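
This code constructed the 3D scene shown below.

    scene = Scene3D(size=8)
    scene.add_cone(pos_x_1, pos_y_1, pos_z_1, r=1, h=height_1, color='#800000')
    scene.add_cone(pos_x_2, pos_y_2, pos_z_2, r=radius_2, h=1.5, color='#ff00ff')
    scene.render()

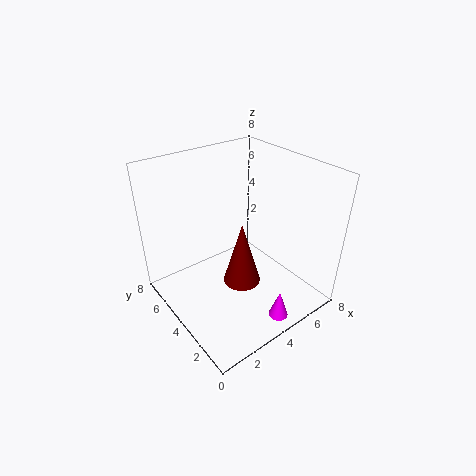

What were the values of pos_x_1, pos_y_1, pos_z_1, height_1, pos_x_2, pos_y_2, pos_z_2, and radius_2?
pos_x_1 = 3.5; pos_y_1 = 3; pos_z_1 = 2; height_1 = 3.5; pos_x_2 = 4; pos_y_2 = 0.5; pos_z_2 = 1; radius_2 = 0.5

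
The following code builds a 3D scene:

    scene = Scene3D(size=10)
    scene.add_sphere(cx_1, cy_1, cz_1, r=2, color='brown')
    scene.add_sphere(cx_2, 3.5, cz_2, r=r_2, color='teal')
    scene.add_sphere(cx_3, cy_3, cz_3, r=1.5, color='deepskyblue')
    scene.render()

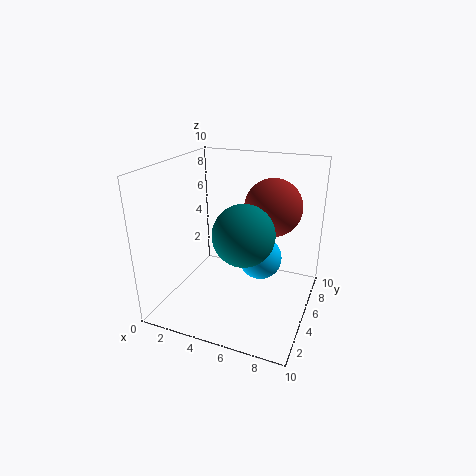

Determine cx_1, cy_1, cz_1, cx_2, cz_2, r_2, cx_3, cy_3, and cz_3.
cx_1 = 7
cy_1 = 6.5
cz_1 = 7
cx_2 = 6
cz_2 = 6
r_2 = 2
cx_3 = 6.5
cy_3 = 5.5
cz_3 = 3.5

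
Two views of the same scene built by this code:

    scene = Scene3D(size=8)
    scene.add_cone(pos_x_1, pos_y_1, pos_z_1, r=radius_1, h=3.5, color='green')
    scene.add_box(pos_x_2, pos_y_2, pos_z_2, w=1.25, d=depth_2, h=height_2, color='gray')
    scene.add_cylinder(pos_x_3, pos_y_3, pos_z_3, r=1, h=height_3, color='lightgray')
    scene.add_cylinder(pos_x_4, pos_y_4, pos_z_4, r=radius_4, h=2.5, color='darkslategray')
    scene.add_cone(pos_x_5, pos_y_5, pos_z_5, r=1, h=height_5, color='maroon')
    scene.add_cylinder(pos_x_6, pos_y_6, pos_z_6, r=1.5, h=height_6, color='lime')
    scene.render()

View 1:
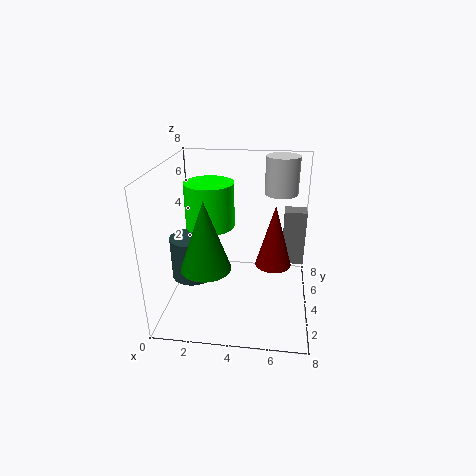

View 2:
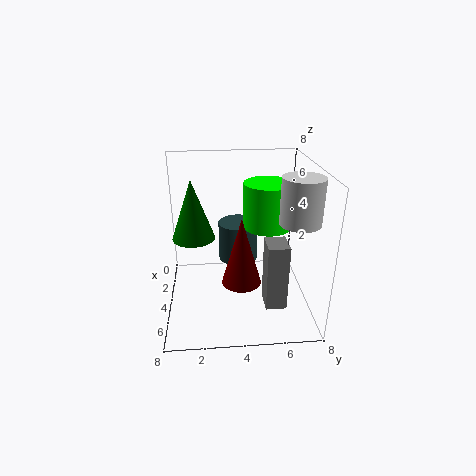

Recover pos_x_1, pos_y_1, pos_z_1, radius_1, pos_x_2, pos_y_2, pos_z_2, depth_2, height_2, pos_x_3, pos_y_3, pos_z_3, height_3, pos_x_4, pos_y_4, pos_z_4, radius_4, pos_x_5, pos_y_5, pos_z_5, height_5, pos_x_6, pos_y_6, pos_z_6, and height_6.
pos_x_1 = 2.75
pos_y_1 = 1.5
pos_z_1 = 3.5
radius_1 = 1.25
pos_x_2 = 6.5
pos_y_2 = 5
pos_z_2 = 2
depth_2 = 1
height_2 = 3.25
pos_x_3 = 6.25
pos_y_3 = 6.75
pos_z_3 = 5.75
height_3 = 2.25
pos_x_4 = 1.25
pos_y_4 = 4.25
pos_z_4 = 1.25
radius_4 = 1.25
pos_x_5 = 6
pos_y_5 = 4
pos_z_5 = 2.5
height_5 = 3.5
pos_x_6 = 2
pos_y_6 = 6
pos_z_6 = 3.75
height_6 = 2.75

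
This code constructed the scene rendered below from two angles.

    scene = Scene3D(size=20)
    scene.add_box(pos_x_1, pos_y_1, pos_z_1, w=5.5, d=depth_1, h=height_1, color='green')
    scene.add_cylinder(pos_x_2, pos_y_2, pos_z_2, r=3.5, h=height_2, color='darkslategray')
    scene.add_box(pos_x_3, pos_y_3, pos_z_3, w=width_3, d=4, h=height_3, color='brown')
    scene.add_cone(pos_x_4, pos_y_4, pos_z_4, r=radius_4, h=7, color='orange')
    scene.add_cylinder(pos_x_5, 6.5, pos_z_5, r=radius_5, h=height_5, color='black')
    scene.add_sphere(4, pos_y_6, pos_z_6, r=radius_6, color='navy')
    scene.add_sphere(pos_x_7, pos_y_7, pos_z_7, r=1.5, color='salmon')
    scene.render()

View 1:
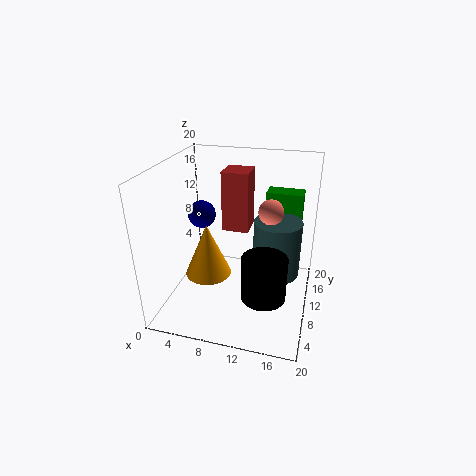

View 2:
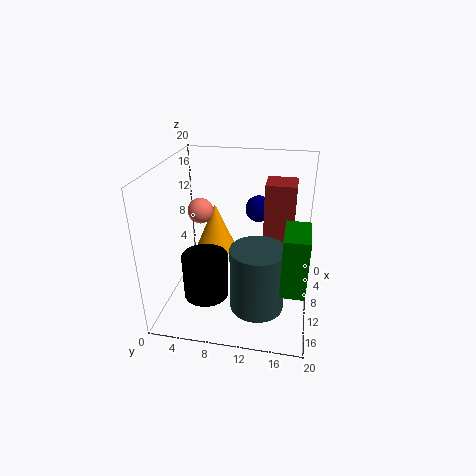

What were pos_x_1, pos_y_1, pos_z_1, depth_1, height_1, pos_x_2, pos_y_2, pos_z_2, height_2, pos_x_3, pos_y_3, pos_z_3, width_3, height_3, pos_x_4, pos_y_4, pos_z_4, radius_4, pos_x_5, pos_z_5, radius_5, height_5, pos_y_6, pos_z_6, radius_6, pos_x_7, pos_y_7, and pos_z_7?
pos_x_1 = 12.5
pos_y_1 = 16.5
pos_z_1 = 7
depth_1 = 3
height_1 = 7.5
pos_x_2 = 15
pos_y_2 = 13.5
pos_z_2 = 3
height_2 = 8.5
pos_x_3 = 6.5
pos_y_3 = 13.5
pos_z_3 = 9
width_3 = 4
height_3 = 9
pos_x_4 = 7
pos_y_4 = 6
pos_z_4 = 6.5
radius_4 = 3
pos_x_5 = 14.5
pos_z_5 = 3.5
radius_5 = 3
height_5 = 6
pos_y_6 = 12
pos_z_6 = 12
radius_6 = 2
pos_x_7 = 15
pos_y_7 = 6.5
pos_z_7 = 16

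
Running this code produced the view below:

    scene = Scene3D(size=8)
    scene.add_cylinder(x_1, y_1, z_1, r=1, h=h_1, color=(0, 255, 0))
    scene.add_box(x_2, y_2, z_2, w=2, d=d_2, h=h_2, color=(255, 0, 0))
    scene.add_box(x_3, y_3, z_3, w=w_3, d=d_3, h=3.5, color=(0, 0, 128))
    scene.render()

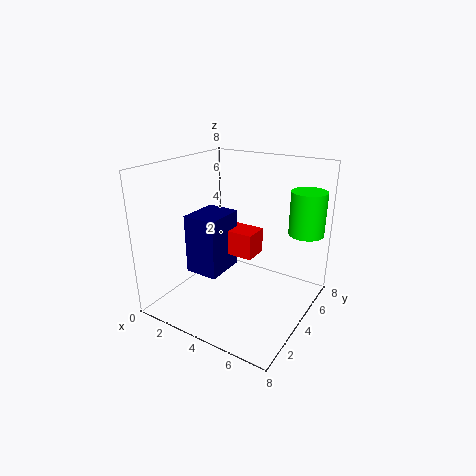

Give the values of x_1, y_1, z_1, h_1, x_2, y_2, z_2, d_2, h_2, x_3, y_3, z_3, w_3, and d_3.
x_1 = 7, y_1 = 6.5, z_1 = 4, h_1 = 2.5, x_2 = 2.5, y_2 = 4.5, z_2 = 2.5, d_2 = 1.5, h_2 = 1.5, x_3 = 1, y_3 = 3, z_3 = 1.5, w_3 = 2, d_3 = 2.5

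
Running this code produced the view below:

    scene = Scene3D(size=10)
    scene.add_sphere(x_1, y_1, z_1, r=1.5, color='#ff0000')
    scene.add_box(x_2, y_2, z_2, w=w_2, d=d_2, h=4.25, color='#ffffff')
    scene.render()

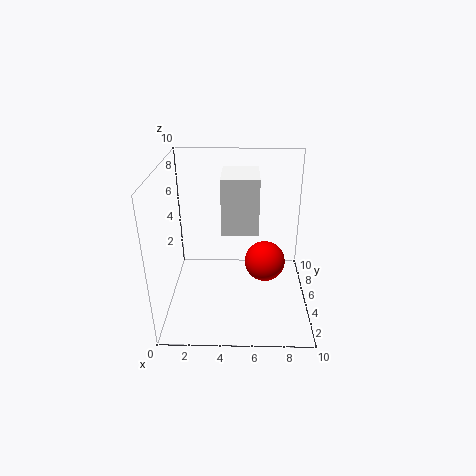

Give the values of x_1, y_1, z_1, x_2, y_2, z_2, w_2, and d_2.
x_1 = 7, y_1 = 6, z_1 = 2.5, x_2 = 3.75, y_2 = 6.25, z_2 = 4.5, w_2 = 2.75, d_2 = 3.5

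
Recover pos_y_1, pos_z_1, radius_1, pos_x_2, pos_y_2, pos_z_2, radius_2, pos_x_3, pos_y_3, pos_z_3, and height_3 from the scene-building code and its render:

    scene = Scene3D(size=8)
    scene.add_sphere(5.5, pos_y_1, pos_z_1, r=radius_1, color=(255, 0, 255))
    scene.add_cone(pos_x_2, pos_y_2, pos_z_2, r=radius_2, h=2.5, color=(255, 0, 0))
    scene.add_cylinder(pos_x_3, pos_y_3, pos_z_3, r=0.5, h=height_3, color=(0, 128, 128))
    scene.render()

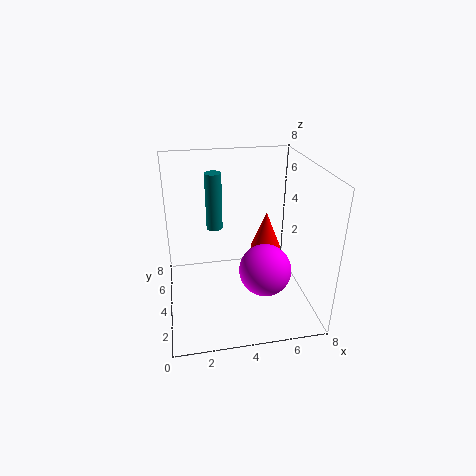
pos_y_1 = 3.5, pos_z_1 = 2, radius_1 = 1.5, pos_x_2 = 6.5, pos_y_2 = 7, pos_z_2 = 1.5, radius_2 = 1, pos_x_3 = 3, pos_y_3 = 6.5, pos_z_3 = 3.5, height_3 = 3.5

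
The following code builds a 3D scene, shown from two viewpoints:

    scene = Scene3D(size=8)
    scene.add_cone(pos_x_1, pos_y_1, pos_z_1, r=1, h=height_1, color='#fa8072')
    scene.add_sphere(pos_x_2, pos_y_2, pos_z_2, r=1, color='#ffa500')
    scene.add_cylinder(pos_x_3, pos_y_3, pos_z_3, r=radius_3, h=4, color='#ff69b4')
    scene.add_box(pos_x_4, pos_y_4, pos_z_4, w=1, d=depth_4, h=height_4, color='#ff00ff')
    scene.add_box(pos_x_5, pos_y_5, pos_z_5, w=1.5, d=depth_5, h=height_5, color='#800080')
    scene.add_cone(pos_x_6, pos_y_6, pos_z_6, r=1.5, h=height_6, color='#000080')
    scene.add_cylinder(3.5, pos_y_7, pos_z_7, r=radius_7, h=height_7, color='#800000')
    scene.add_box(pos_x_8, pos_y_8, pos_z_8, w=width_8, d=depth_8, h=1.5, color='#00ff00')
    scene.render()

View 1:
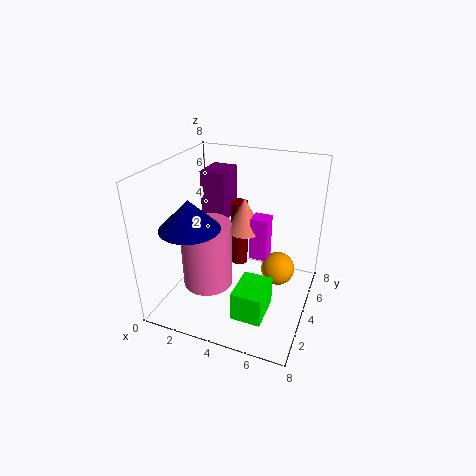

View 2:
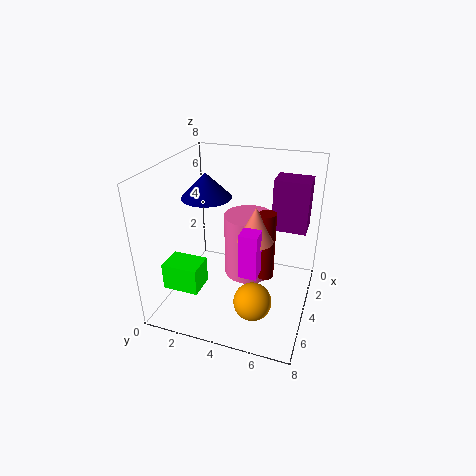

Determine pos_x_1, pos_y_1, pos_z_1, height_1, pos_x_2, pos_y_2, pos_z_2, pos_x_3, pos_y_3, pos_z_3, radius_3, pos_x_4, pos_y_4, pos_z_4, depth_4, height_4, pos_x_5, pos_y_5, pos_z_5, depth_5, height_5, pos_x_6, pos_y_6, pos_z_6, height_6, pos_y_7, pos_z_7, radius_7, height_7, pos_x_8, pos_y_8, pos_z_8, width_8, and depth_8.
pos_x_1 = 4
pos_y_1 = 5
pos_z_1 = 4
height_1 = 2
pos_x_2 = 6
pos_y_2 = 5.5
pos_z_2 = 1.5
pos_x_3 = 2
pos_y_3 = 4
pos_z_3 = 0.5
radius_3 = 1.5
pos_x_4 = 4.5
pos_y_4 = 4.5
pos_z_4 = 2.5
depth_4 = 1
height_4 = 2.5
pos_x_5 = 1
pos_y_5 = 5.5
pos_z_5 = 4
depth_5 = 2
height_5 = 3
pos_x_6 = 2.5
pos_y_6 = 1.5
pos_z_6 = 5.5
height_6 = 1.5
pos_y_7 = 5.5
pos_z_7 = 1.5
radius_7 = 0.5
height_7 = 4
pos_x_8 = 5
pos_y_8 = 0.5
pos_z_8 = 1.5
width_8 = 1.5
depth_8 = 2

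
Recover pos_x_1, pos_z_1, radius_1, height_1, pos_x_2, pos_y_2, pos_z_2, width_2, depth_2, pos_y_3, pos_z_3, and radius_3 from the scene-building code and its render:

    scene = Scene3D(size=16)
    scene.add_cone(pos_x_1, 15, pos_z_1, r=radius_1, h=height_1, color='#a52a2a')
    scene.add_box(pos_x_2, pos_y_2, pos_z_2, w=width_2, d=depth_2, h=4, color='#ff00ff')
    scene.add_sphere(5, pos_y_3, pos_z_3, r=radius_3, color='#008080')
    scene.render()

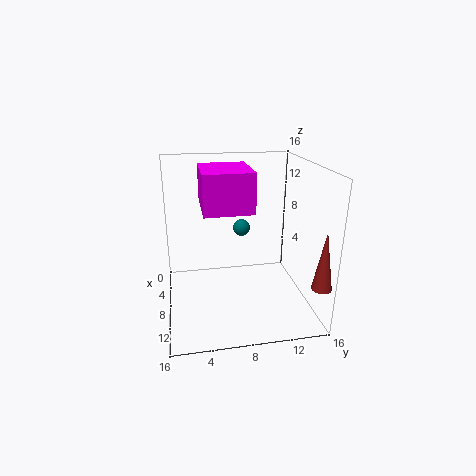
pos_x_1 = 15; pos_z_1 = 5; radius_1 = 1; height_1 = 6; pos_x_2 = 6; pos_y_2 = 4; pos_z_2 = 12; width_2 = 6; depth_2 = 5; pos_y_3 = 9; pos_z_3 = 8; radius_3 = 1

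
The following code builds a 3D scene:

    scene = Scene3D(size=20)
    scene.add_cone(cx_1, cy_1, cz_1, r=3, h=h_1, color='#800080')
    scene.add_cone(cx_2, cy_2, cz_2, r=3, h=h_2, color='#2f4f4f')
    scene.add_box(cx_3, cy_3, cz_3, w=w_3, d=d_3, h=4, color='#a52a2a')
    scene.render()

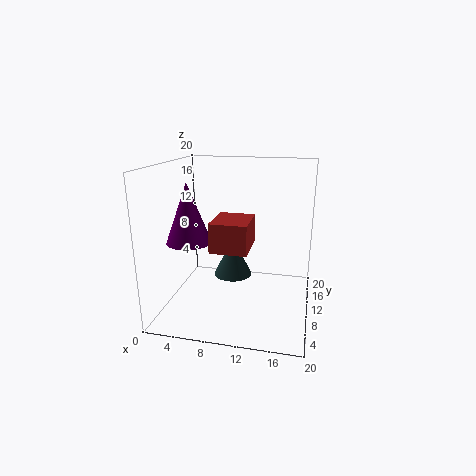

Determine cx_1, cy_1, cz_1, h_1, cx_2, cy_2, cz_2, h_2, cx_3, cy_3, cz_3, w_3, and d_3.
cx_1 = 4, cy_1 = 7, cz_1 = 10, h_1 = 8, cx_2 = 8, cy_2 = 15, cz_2 = 2, h_2 = 6, cx_3 = 7, cy_3 = 6, cz_3 = 9, w_3 = 5, d_3 = 6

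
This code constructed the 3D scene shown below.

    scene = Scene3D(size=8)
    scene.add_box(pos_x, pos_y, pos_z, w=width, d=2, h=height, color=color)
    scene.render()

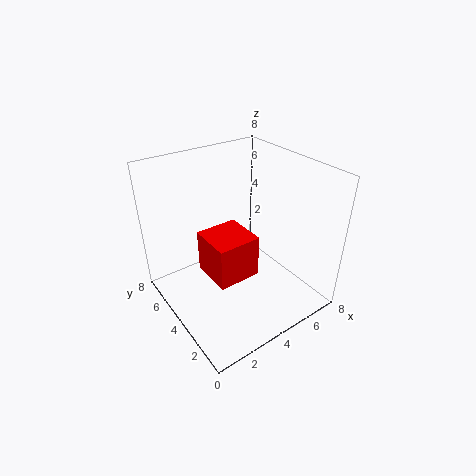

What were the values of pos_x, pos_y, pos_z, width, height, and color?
pos_x = 1; pos_y = 1; pos_z = 4; width = 2; height = 2; color = 'red'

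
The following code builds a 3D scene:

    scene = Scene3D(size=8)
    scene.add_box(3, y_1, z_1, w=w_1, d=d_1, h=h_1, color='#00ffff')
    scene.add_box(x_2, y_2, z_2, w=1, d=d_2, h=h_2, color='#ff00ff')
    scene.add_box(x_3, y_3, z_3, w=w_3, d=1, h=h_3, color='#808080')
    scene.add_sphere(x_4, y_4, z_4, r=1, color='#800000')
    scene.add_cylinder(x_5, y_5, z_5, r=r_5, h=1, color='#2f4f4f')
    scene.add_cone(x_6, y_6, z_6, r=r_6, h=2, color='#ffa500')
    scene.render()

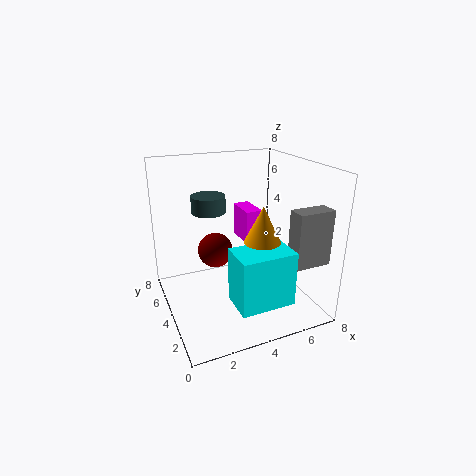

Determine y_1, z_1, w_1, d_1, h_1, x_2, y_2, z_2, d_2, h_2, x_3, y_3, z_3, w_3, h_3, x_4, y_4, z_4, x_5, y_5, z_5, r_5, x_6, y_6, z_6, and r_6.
y_1 = 1, z_1 = 1, w_1 = 3, d_1 = 2, h_1 = 3, x_2 = 5, y_2 = 5, z_2 = 3, d_2 = 2, h_2 = 2, x_3 = 6, y_3 = 1, z_3 = 3, w_3 = 2, h_3 = 3, x_4 = 3, y_4 = 5, z_4 = 3, x_5 = 3, y_5 = 6, z_5 = 5, r_5 = 1, x_6 = 5, y_6 = 3, z_6 = 4, r_6 = 1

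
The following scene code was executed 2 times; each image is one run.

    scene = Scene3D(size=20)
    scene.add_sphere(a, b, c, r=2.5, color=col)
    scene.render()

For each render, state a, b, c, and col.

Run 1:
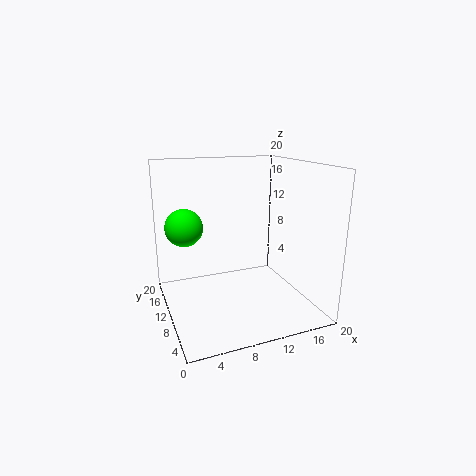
a = 2.75
b = 11
c = 12
col = 'lime'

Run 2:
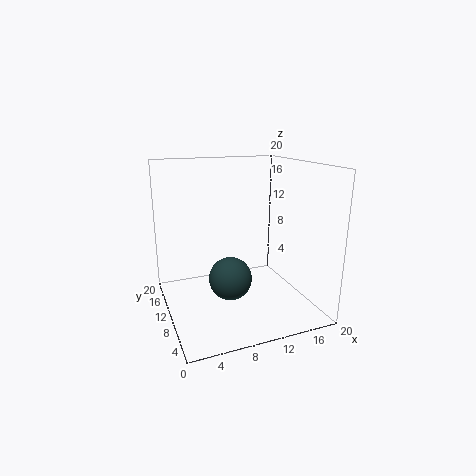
a = 6.25
b = 3
c = 7.75
col = 'darkslategray'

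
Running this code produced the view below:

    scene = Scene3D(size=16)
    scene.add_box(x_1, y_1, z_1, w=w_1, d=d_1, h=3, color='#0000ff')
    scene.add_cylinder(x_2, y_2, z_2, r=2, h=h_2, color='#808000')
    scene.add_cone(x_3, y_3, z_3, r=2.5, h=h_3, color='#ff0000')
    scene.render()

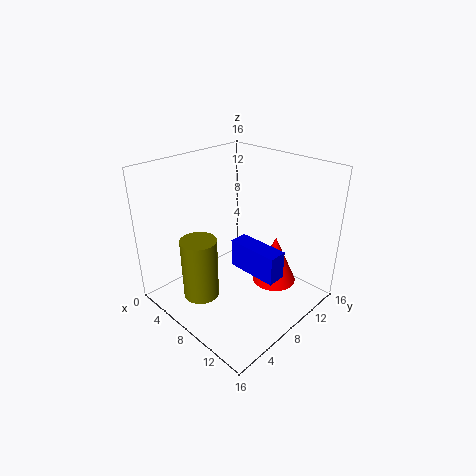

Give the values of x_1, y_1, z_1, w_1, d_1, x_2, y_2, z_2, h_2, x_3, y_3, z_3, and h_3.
x_1 = 8.5, y_1 = 6.5, z_1 = 5.5, w_1 = 5.5, d_1 = 2, x_2 = 6, y_2 = 4, z_2 = 1.5, h_2 = 7, x_3 = 11, y_3 = 11, z_3 = 2.5, h_3 = 5.5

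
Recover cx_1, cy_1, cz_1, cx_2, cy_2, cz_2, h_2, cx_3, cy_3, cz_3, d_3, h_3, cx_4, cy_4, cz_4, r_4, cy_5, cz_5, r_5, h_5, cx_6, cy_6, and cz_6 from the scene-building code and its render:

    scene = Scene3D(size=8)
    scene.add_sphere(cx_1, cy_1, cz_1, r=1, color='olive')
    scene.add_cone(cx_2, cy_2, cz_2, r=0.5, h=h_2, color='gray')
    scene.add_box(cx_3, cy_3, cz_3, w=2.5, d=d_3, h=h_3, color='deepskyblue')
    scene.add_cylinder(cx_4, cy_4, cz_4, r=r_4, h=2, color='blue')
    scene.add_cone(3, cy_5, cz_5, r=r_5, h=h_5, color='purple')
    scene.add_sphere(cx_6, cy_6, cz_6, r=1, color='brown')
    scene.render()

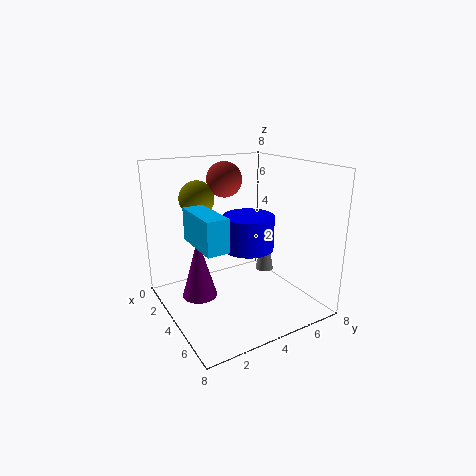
cx_1 = 2, cy_1 = 2.5, cz_1 = 6, cx_2 = 4.5, cy_2 = 5.5, cz_2 = 2, h_2 = 3, cx_3 = 5, cy_3 = 0.5, cz_3 = 5, d_3 = 1, h_3 = 1.5, cx_4 = 3.5, cy_4 = 5, cz_4 = 3, r_4 = 1.5, cy_5 = 2, cz_5 = 0.5, r_5 = 1, h_5 = 3.5, cx_6 = 2.5, cy_6 = 4, cz_6 = 7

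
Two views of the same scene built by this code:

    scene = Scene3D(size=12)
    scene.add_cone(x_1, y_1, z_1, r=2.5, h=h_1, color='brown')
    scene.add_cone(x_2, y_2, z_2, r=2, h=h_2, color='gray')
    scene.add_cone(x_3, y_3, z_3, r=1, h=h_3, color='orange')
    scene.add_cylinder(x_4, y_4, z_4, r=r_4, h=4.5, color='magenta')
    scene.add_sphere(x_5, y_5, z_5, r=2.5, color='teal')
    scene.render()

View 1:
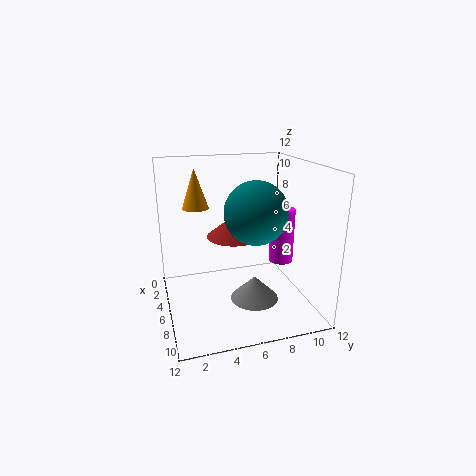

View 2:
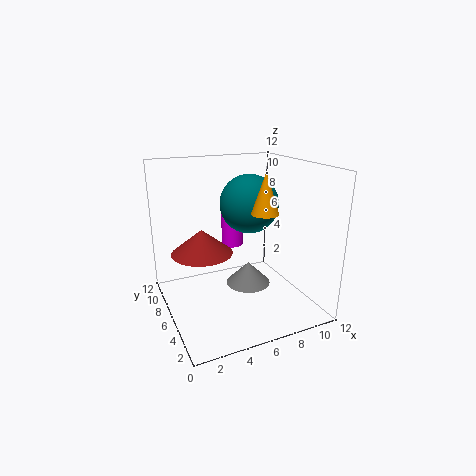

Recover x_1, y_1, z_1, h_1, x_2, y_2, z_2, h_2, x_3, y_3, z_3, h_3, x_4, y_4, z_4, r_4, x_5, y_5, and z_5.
x_1 = 3, y_1 = 6.5, z_1 = 5, h_1 = 2, x_2 = 7.5, y_2 = 7, z_2 = 1, h_2 = 2, x_3 = 6.5, y_3 = 2.5, z_3 = 9, h_3 = 3, x_4 = 7, y_4 = 9.5, z_4 = 4, r_4 = 1, x_5 = 7.5, y_5 = 7, z_5 = 8.5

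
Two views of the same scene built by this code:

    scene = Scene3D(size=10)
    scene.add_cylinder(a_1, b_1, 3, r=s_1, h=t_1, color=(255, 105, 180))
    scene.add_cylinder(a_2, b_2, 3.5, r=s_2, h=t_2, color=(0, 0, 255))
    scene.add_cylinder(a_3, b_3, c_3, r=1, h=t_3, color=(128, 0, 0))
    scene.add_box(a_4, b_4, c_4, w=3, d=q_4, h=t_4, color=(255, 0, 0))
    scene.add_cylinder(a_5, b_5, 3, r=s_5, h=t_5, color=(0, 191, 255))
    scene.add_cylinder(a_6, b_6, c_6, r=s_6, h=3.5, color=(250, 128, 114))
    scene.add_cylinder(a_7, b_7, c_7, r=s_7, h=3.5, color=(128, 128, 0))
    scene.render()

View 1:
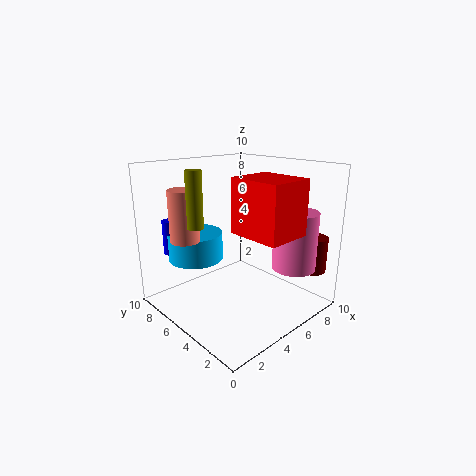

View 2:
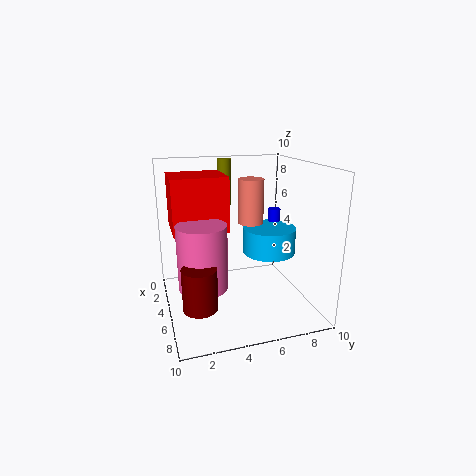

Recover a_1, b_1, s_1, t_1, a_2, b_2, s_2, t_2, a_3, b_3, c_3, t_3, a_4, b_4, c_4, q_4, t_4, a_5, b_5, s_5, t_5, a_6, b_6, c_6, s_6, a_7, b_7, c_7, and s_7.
a_1 = 7.5, b_1 = 2, s_1 = 1.5, t_1 = 4, a_2 = 2, b_2 = 9, s_2 = 0.5, t_2 = 2.5, a_3 = 9, b_3 = 1.5, c_3 = 2.5, t_3 = 2.5, a_4 = 3.5, b_4 = 0.5, c_4 = 6, q_4 = 3.5, t_4 = 3.5, a_5 = 3.5, b_5 = 8, s_5 = 2, t_5 = 2, a_6 = 2, b_6 = 7, c_6 = 5, s_6 = 1, a_7 = 1.5, b_7 = 5, c_7 = 6.5, s_7 = 0.5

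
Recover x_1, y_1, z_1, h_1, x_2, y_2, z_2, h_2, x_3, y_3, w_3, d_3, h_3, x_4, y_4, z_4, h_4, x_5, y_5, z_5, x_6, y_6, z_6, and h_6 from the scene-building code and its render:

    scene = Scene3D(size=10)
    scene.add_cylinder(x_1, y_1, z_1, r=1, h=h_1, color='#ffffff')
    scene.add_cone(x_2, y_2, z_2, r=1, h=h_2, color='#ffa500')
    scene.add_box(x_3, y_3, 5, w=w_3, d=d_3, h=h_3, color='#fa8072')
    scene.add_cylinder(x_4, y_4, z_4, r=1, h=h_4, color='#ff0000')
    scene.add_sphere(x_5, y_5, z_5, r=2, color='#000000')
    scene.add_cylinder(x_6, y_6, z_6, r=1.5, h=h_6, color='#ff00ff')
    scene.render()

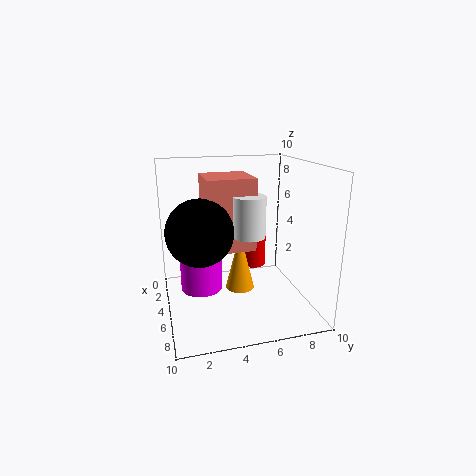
x_1 = 7.5; y_1 = 5; z_1 = 6; h_1 = 2.5; x_2 = 5.5; y_2 = 5; z_2 = 1.5; h_2 = 4; x_3 = 4.5; y_3 = 2.5; w_3 = 3; d_3 = 3; h_3 = 4.5; x_4 = 1; y_4 = 7.5; z_4 = 1; h_4 = 2.5; x_5 = 7.5; y_5 = 2; z_5 = 6.5; x_6 = 4; y_6 = 2.5; z_6 = 1; h_6 = 3.5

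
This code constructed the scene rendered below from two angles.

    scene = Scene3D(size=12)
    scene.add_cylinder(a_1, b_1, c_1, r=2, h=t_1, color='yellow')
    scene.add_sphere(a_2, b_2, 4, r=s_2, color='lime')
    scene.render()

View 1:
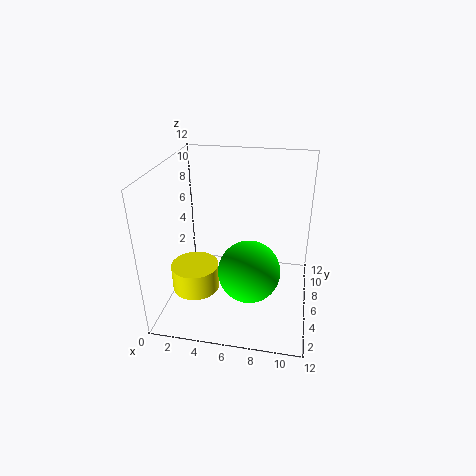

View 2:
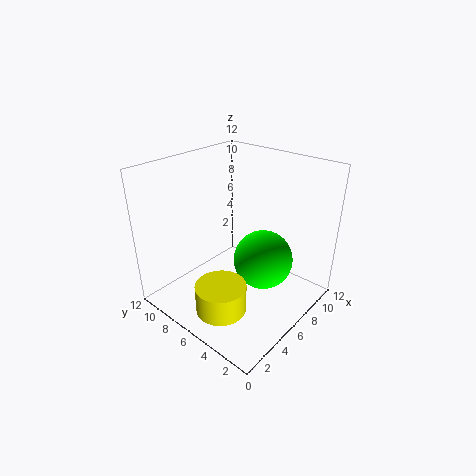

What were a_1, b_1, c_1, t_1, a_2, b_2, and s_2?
a_1 = 2.5; b_1 = 4.75; c_1 = 1.5; t_1 = 2.25; a_2 = 7.25; b_2 = 4.25; s_2 = 2.5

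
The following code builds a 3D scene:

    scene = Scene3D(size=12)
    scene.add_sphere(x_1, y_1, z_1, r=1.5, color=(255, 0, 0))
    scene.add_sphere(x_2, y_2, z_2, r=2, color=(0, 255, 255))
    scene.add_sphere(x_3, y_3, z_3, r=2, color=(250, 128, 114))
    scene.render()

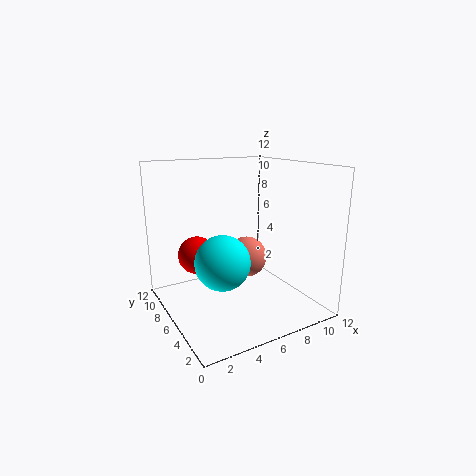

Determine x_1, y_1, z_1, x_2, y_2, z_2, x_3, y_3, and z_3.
x_1 = 2.5; y_1 = 6.5; z_1 = 5; x_2 = 3; y_2 = 3; z_2 = 5.5; x_3 = 9; y_3 = 9.5; z_3 = 2.5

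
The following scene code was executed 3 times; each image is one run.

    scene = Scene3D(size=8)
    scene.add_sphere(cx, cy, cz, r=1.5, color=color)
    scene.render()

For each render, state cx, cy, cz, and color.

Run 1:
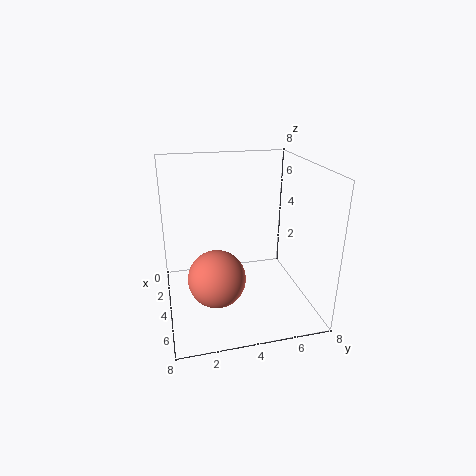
cx = 5.5, cy = 2.5, cz = 2.5, color = 'salmon'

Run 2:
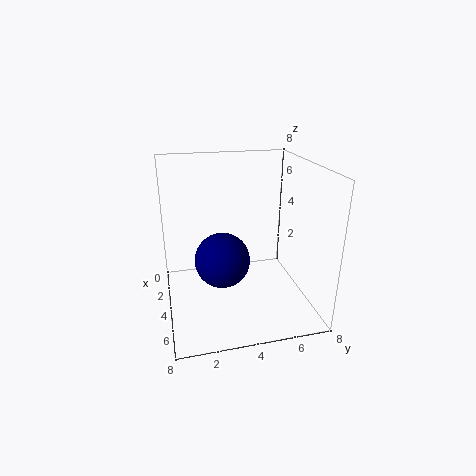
cx = 4.5, cy = 3, cz = 3, color = 'navy'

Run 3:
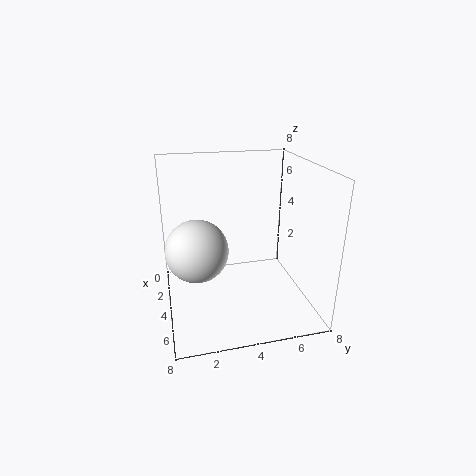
cx = 6, cy = 1.5, cz = 4.5, color = 'white'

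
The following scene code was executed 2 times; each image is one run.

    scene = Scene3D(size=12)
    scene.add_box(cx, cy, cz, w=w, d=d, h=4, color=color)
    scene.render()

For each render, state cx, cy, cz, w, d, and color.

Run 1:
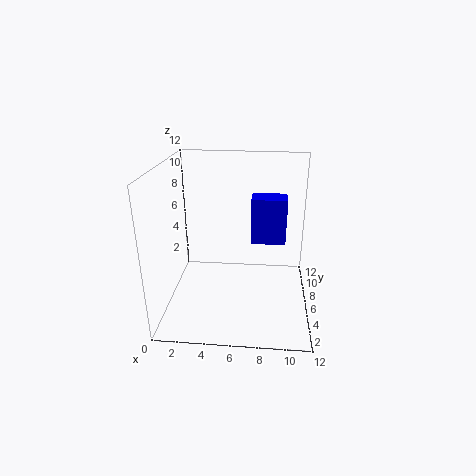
cx = 7, cy = 7, cz = 5, w = 3, d = 2, color = 'blue'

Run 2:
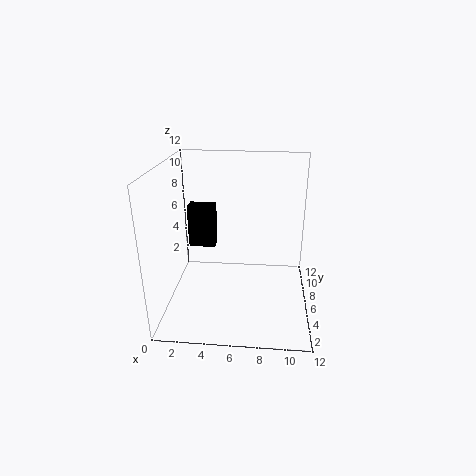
cx = 1, cy = 9, cz = 3.5, w = 2.5, d = 1.5, color = 'black'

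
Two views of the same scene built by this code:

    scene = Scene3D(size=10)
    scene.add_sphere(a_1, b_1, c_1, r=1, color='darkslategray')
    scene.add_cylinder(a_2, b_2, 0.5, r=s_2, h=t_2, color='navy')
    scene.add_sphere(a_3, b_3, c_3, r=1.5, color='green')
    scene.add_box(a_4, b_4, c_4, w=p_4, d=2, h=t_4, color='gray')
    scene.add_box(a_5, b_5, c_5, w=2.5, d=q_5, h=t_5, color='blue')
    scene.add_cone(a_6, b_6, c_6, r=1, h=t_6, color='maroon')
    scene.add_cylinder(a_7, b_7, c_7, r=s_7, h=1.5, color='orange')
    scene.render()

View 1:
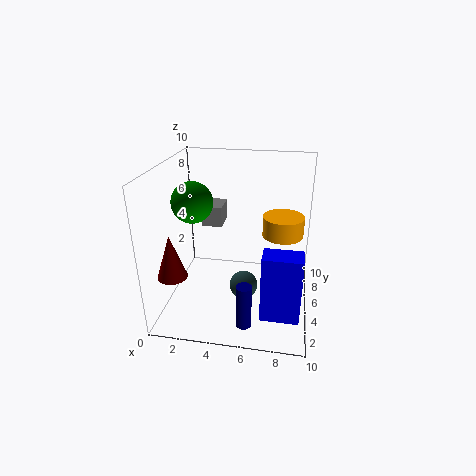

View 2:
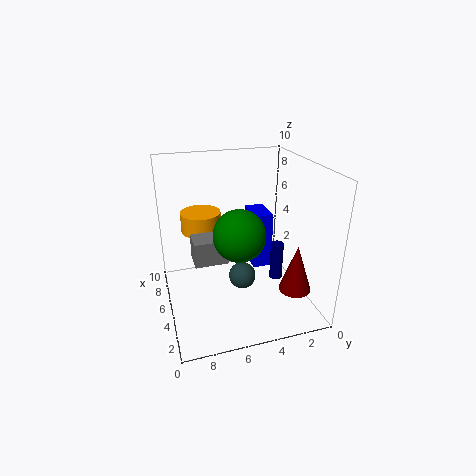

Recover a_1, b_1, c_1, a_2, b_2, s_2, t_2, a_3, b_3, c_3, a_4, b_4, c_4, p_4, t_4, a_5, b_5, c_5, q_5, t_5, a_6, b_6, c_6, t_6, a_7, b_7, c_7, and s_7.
a_1 = 5.5
b_1 = 4.5
c_1 = 1.5
a_2 = 6
b_2 = 1.5
s_2 = 0.5
t_2 = 3
a_3 = 1.5
b_3 = 6
c_3 = 7
a_4 = 2
b_4 = 6.5
c_4 = 5
p_4 = 1.5
t_4 = 1.5
a_5 = 7
b_5 = 1.5
c_5 = 1
q_5 = 1.5
t_5 = 4.5
a_6 = 1
b_6 = 2.5
c_6 = 3
t_6 = 3
a_7 = 8
b_7 = 7
c_7 = 4.5
s_7 = 1.5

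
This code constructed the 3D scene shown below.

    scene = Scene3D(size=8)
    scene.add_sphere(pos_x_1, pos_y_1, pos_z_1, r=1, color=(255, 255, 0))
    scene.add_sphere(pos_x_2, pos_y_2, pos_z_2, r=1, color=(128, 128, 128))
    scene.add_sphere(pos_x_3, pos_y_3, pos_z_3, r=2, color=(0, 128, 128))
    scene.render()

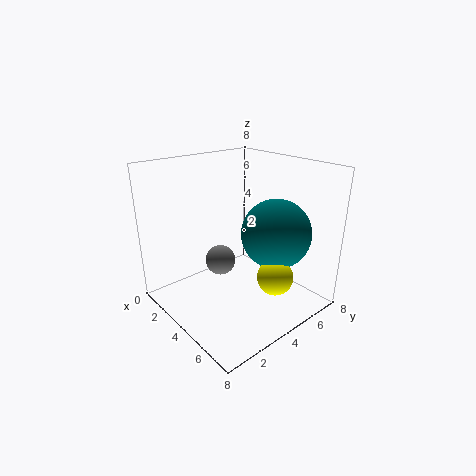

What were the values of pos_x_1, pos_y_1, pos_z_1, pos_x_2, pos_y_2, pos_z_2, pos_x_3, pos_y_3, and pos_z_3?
pos_x_1 = 6
pos_y_1 = 5
pos_z_1 = 2
pos_x_2 = 1
pos_y_2 = 5
pos_z_2 = 1
pos_x_3 = 5
pos_y_3 = 6
pos_z_3 = 4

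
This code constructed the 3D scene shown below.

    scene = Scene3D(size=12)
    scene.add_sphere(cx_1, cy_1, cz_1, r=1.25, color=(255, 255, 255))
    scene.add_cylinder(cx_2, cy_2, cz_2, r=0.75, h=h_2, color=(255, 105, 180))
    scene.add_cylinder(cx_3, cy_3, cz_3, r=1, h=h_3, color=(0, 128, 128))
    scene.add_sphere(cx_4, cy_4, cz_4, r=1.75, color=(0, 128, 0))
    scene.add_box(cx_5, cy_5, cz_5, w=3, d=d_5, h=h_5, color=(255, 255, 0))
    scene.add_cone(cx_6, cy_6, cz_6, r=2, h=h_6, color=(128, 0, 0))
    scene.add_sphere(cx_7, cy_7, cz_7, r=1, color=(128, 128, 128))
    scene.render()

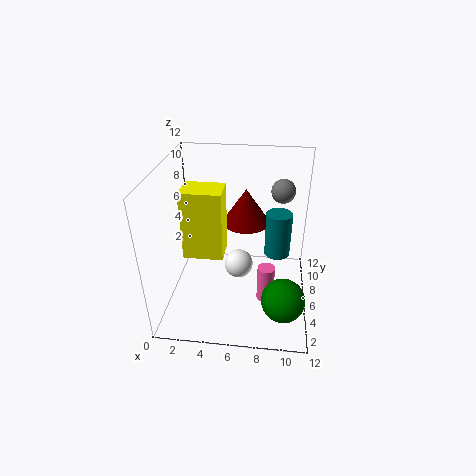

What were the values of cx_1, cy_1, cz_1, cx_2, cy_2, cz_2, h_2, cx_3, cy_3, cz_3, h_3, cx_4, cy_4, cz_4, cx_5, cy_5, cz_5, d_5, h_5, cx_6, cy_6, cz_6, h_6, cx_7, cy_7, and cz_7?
cx_1 = 6, cy_1 = 6.5, cz_1 = 3, cx_2 = 8.5, cy_2 = 5.5, cz_2 = 0.25, h_2 = 3.25, cx_3 = 9.25, cy_3 = 5, cz_3 = 5.5, h_3 = 3.5, cx_4 = 10, cy_4 = 3, cz_4 = 2.25, cx_5 = 2.25, cy_5 = 2.75, cz_5 = 6, d_5 = 2.25, h_5 = 5.25, cx_6 = 6.5, cy_6 = 7.5, cz_6 = 6.75, h_6 = 3, cx_7 = 9.5, cy_7 = 8, cz_7 = 9.5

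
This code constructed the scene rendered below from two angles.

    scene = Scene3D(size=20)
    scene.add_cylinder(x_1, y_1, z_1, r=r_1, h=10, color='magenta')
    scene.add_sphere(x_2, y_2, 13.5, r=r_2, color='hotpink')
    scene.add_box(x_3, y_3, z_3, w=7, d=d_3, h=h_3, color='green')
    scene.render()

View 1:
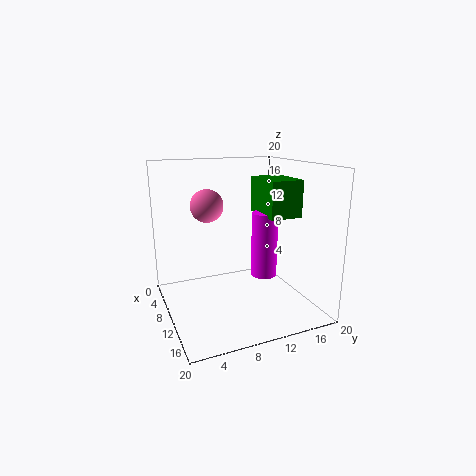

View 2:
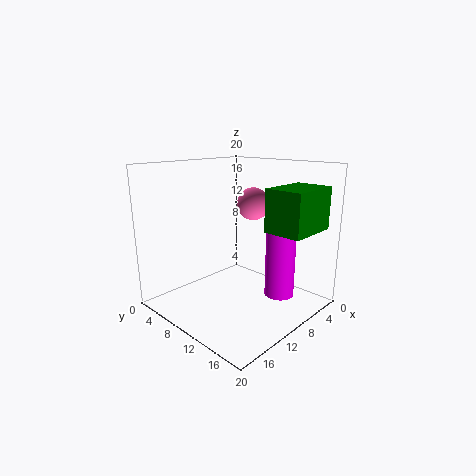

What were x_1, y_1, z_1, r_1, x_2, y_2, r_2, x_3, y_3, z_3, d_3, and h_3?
x_1 = 7.5, y_1 = 15.5, z_1 = 2.5, r_1 = 2, x_2 = 4, y_2 = 7.5, r_2 = 2.5, x_3 = 3.5, y_3 = 15, z_3 = 12, d_3 = 5, h_3 = 5.5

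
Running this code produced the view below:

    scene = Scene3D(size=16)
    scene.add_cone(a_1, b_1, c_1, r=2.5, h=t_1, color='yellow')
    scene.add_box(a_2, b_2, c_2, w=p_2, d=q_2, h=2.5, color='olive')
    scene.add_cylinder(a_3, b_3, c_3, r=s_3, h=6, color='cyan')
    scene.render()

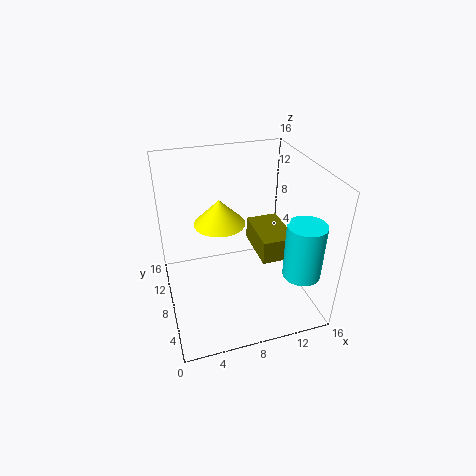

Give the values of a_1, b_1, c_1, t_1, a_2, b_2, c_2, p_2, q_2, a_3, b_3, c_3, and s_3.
a_1 = 5.5
b_1 = 6
c_1 = 11.5
t_1 = 2.5
a_2 = 9.5
b_2 = 4
c_2 = 7
p_2 = 3.5
q_2 = 5.5
a_3 = 13.5
b_3 = 3
c_3 = 5.5
s_3 = 2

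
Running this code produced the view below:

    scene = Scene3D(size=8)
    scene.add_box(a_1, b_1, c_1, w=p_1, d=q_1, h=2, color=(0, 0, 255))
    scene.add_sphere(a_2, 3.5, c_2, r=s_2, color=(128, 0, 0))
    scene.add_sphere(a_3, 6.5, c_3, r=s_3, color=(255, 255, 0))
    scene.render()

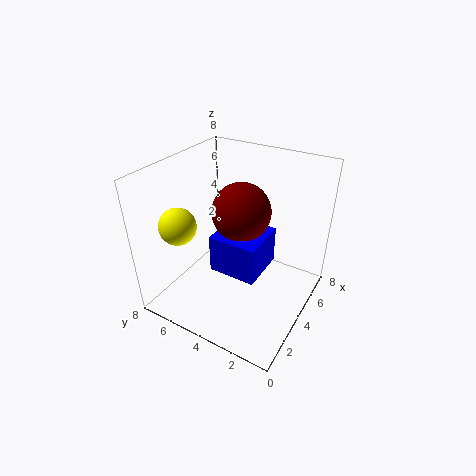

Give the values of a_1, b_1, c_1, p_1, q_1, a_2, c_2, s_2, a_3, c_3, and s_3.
a_1 = 2; b_1 = 2; c_1 = 3; p_1 = 2.5; q_1 = 2.5; a_2 = 3.5; c_2 = 6; s_2 = 1.5; a_3 = 2; c_3 = 5; s_3 = 1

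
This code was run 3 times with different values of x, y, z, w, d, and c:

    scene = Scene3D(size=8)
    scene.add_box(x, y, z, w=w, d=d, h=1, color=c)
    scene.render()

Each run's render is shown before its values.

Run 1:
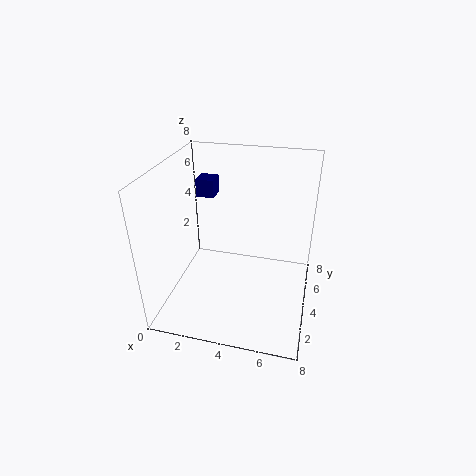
x = 1.5; y = 4.5; z = 6; w = 1; d = 1; c = 'navy'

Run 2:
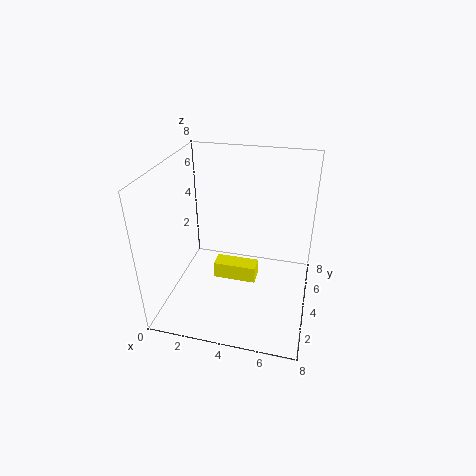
x = 2.5; y = 4; z = 1; w = 2.5; d = 1; c = 'yellow'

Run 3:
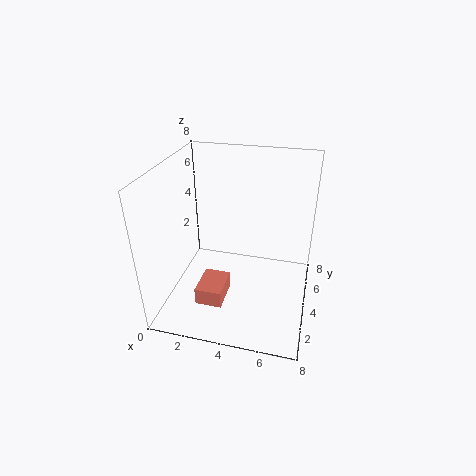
x = 2; y = 2; z = 0.5; w = 1.5; d = 2; c = 'salmon'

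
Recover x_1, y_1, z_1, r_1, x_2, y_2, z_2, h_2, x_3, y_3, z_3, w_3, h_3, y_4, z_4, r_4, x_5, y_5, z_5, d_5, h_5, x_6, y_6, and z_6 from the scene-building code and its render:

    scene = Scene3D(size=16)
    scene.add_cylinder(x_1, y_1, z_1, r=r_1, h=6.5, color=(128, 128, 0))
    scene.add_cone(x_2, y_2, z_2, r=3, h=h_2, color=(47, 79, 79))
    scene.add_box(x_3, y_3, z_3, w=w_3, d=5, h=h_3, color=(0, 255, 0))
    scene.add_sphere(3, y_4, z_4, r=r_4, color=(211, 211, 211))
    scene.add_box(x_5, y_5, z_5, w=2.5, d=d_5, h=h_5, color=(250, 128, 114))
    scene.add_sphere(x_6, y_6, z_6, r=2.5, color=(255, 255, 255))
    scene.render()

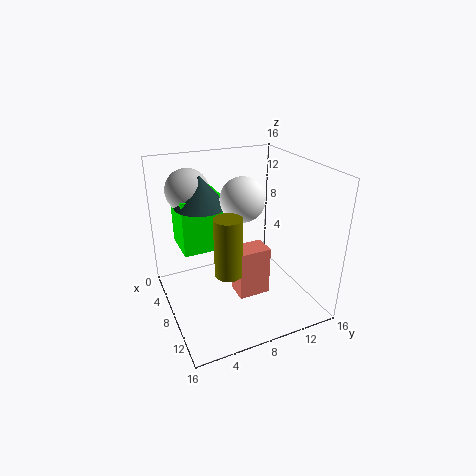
x_1 = 10; y_1 = 6; z_1 = 5; r_1 = 1.5; x_2 = 4.5; y_2 = 5; z_2 = 11; h_2 = 3.5; x_3 = 0.5; y_3 = 2.5; z_3 = 5.5; w_3 = 5; h_3 = 6.5; y_4 = 4; z_4 = 12.5; r_4 = 2.5; x_5 = 8.5; y_5 = 7; z_5 = 2; d_5 = 3.5; h_5 = 5.5; x_6 = 7; y_6 = 9; z_6 = 12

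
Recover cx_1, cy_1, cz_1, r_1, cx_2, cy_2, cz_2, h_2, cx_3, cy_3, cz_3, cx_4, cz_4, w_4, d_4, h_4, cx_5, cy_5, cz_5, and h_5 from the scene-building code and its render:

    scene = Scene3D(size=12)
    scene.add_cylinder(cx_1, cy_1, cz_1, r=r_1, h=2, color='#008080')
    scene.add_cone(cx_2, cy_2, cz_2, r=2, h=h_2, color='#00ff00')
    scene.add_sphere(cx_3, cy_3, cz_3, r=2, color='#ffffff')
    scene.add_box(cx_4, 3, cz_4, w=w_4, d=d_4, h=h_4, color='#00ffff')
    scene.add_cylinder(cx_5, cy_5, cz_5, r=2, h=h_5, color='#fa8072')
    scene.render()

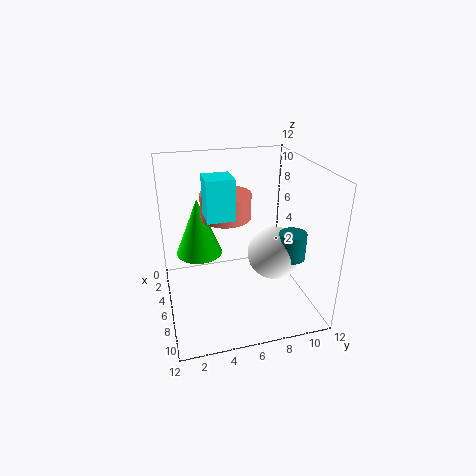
cx_1 = 10
cy_1 = 9
cz_1 = 6
r_1 = 1
cx_2 = 4
cy_2 = 3
cz_2 = 4
h_2 = 5
cx_3 = 9
cy_3 = 8
cz_3 = 6
cx_4 = 7
cz_4 = 9
w_4 = 2
d_4 = 2
h_4 = 3
cx_5 = 6
cy_5 = 5
cz_5 = 8
h_5 = 2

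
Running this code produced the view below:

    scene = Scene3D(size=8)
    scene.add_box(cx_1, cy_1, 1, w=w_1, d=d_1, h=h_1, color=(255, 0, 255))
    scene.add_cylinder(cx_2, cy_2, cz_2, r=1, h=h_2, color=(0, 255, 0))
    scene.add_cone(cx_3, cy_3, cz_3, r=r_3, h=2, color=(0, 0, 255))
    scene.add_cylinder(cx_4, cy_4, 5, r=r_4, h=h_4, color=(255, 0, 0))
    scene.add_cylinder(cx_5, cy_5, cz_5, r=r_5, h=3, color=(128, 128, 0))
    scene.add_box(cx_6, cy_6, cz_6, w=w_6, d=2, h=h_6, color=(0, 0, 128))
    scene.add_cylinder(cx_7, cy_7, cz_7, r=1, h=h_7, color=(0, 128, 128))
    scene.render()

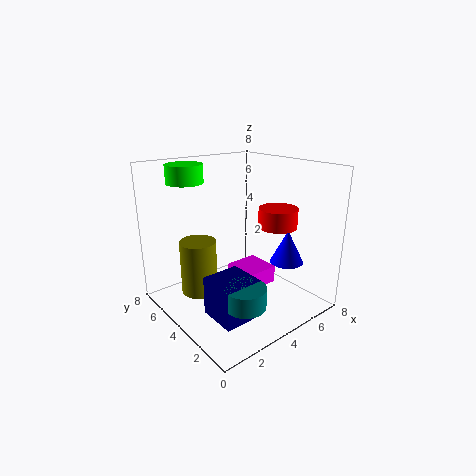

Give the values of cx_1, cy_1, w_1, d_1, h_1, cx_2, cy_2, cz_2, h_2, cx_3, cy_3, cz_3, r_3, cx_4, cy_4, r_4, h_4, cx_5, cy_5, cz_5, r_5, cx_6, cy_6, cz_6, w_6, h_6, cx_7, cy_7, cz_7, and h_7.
cx_1 = 4; cy_1 = 3; w_1 = 2; d_1 = 2; h_1 = 1; cx_2 = 2; cy_2 = 6; cz_2 = 7; h_2 = 1; cx_3 = 7; cy_3 = 3; cz_3 = 2; r_3 = 1; cx_4 = 5; cy_4 = 2; r_4 = 1; h_4 = 1; cx_5 = 2; cy_5 = 5; cz_5 = 1; r_5 = 1; cx_6 = 1; cy_6 = 1; cz_6 = 1; w_6 = 2; h_6 = 2; cx_7 = 2; cy_7 = 1; cz_7 = 2; h_7 = 1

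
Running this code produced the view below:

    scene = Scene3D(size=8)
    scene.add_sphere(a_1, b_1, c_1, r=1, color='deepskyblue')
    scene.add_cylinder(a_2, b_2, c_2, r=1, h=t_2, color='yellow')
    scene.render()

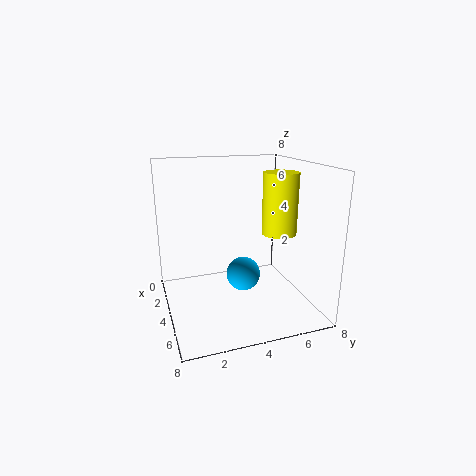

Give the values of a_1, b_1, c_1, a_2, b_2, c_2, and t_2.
a_1 = 3.5
b_1 = 4.5
c_1 = 1.5
a_2 = 4
b_2 = 6.5
c_2 = 4
t_2 = 3.5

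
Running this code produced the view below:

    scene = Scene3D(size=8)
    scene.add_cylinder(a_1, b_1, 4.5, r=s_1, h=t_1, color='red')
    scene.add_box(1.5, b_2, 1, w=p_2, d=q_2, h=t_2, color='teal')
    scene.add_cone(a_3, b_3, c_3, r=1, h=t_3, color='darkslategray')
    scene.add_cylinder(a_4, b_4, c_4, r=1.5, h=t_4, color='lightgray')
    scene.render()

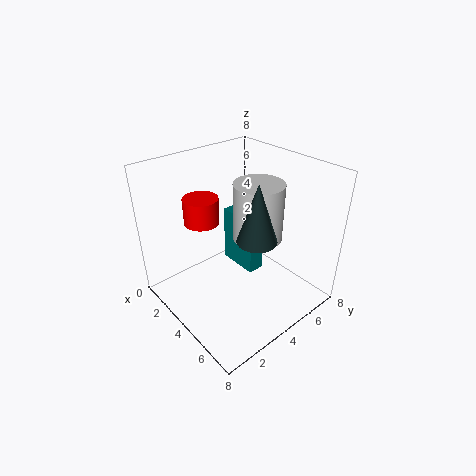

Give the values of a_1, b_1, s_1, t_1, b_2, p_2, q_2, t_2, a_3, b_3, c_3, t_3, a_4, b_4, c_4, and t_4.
a_1 = 2
b_1 = 3
s_1 = 1
t_1 = 1.5
b_2 = 5
p_2 = 2.5
q_2 = 1
t_2 = 3.5
a_3 = 6
b_3 = 3.5
c_3 = 5
t_3 = 3
a_4 = 3.5
b_4 = 6
c_4 = 3
t_4 = 3.5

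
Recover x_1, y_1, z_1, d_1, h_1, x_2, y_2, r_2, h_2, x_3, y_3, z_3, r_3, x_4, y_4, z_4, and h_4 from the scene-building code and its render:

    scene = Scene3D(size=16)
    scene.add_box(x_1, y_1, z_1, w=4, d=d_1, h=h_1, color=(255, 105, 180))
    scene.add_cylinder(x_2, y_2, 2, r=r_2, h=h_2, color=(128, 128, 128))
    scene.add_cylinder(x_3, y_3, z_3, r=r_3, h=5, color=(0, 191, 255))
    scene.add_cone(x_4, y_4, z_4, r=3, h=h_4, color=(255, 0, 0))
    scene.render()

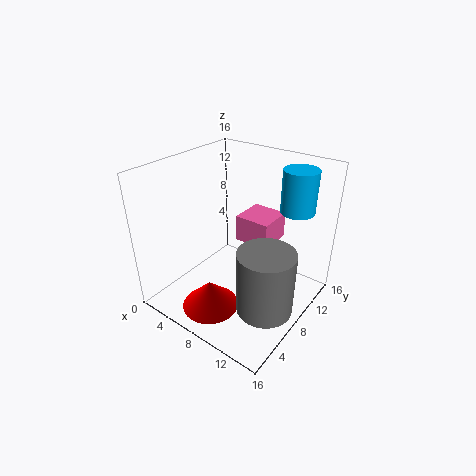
x_1 = 7; y_1 = 9; z_1 = 7; d_1 = 4; h_1 = 3; x_2 = 13; y_2 = 6; r_2 = 3; h_2 = 7; x_3 = 12; y_3 = 14; z_3 = 10; r_3 = 2; x_4 = 8; y_4 = 3; z_4 = 2; h_4 = 3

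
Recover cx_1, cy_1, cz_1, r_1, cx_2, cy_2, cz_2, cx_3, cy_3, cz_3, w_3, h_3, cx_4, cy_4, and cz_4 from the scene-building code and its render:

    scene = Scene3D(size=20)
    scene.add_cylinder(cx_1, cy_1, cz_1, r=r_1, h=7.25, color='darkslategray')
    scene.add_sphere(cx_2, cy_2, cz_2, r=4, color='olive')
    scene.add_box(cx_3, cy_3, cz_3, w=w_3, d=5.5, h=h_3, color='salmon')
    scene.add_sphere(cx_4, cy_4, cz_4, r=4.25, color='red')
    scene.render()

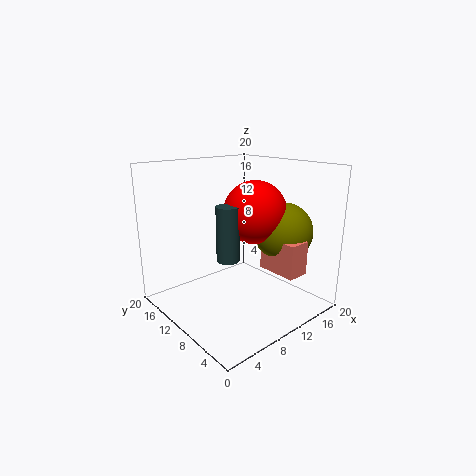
cx_1 = 7, cy_1 = 8.5, cz_1 = 8, r_1 = 1.5, cx_2 = 14.5, cy_2 = 5.75, cz_2 = 11, cx_3 = 11.5, cy_3 = 1.5, cz_3 = 6.25, w_3 = 3, h_3 = 4.5, cx_4 = 11.5, cy_4 = 8.25, cz_4 = 13.75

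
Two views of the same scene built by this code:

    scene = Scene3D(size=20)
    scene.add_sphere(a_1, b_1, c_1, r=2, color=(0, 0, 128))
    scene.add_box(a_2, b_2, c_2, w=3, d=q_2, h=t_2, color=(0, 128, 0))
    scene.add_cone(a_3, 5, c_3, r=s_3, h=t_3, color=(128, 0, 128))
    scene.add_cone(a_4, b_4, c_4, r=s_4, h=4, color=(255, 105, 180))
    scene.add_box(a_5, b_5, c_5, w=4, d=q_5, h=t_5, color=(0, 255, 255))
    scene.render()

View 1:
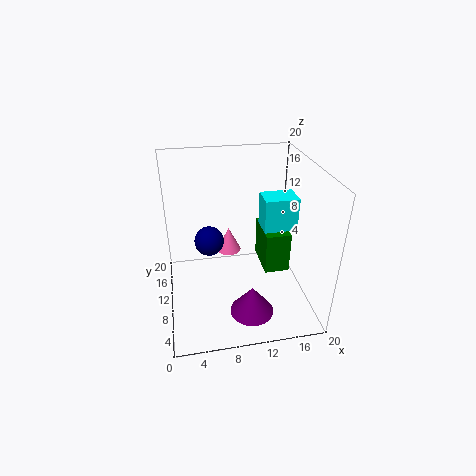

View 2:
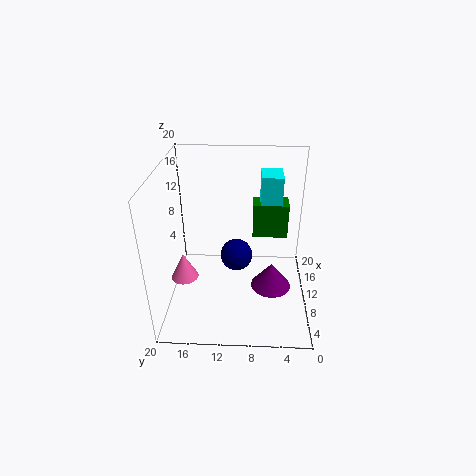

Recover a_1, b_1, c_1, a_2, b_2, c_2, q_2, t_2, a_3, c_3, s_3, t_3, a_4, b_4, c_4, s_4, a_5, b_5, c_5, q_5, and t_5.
a_1 = 6; b_1 = 10; c_1 = 10; a_2 = 12; b_2 = 3; c_2 = 9; q_2 = 5; t_2 = 5; a_3 = 11; c_3 = 1; s_3 = 3; t_3 = 4; a_4 = 10; b_4 = 18; c_4 = 3; s_4 = 2; a_5 = 12; b_5 = 4; c_5 = 14; q_5 = 3; t_5 = 4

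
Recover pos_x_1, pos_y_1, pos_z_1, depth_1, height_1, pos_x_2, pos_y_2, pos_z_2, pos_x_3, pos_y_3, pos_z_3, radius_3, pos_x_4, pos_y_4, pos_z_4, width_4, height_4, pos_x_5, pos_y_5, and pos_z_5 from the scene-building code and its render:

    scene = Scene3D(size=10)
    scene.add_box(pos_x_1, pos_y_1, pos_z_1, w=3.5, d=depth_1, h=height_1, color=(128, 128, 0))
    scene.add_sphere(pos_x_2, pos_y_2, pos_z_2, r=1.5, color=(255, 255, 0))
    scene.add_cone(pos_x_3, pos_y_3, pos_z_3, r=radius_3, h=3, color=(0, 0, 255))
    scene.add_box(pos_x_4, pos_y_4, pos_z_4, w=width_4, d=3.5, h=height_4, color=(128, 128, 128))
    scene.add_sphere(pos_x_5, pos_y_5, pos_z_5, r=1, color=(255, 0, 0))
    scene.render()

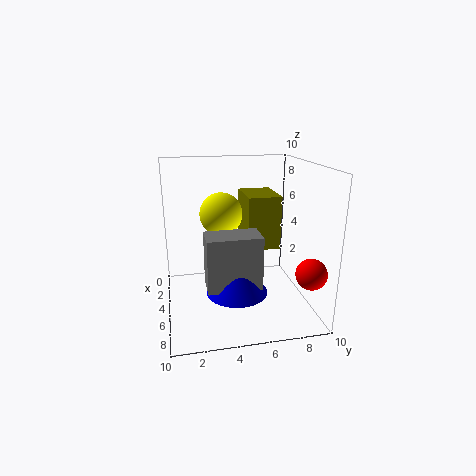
pos_x_1 = 0.5; pos_y_1 = 6; pos_z_1 = 3.5; depth_1 = 2.5; height_1 = 4; pos_x_2 = 4; pos_y_2 = 4; pos_z_2 = 6.5; pos_x_3 = 7; pos_y_3 = 4.5; pos_z_3 = 2; radius_3 = 2; pos_x_4 = 6; pos_y_4 = 2.5; pos_z_4 = 2.5; width_4 = 2; height_4 = 3.5; pos_x_5 = 8.5; pos_y_5 = 9; pos_z_5 = 3.5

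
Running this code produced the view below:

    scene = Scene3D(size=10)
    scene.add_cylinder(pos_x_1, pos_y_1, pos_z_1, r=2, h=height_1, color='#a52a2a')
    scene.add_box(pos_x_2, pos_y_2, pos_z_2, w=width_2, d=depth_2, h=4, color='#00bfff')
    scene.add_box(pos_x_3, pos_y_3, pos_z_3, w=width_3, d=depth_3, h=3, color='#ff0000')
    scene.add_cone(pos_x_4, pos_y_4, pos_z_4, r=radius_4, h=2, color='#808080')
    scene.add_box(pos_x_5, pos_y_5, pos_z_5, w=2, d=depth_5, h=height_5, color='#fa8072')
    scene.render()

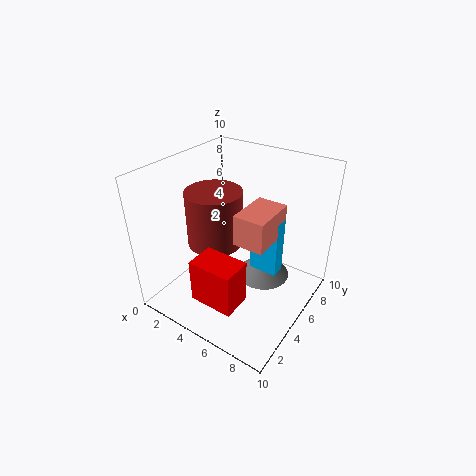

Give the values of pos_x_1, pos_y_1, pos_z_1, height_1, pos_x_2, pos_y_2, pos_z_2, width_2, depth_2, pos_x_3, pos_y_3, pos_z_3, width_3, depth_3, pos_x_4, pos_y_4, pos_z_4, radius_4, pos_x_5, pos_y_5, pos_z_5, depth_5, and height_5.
pos_x_1 = 3, pos_y_1 = 5, pos_z_1 = 4, height_1 = 4, pos_x_2 = 6, pos_y_2 = 5, pos_z_2 = 3, width_2 = 2, depth_2 = 1, pos_x_3 = 4, pos_y_3 = 1, pos_z_3 = 2, width_3 = 3, depth_3 = 2, pos_x_4 = 6, pos_y_4 = 7, pos_z_4 = 1, radius_4 = 2, pos_x_5 = 6, pos_y_5 = 3, pos_z_5 = 6, depth_5 = 3, height_5 = 2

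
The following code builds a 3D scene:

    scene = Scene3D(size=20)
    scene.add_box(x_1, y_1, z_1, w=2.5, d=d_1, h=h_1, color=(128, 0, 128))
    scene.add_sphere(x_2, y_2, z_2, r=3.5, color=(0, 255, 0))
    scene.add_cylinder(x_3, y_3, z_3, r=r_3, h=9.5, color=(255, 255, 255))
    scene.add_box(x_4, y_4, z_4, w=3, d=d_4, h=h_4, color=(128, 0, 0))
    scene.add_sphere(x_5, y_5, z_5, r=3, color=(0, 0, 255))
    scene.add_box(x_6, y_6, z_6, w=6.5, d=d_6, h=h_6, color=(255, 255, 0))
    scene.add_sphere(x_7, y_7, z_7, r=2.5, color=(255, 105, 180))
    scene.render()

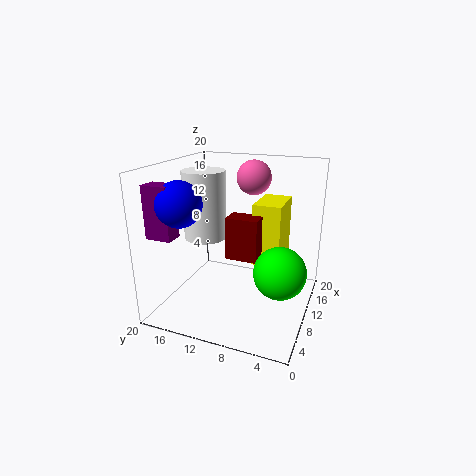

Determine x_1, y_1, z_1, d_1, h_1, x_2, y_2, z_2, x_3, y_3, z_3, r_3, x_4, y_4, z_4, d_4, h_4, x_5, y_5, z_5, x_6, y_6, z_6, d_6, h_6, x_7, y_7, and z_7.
x_1 = 3
y_1 = 16.5
z_1 = 11
d_1 = 3.5
h_1 = 7
x_2 = 8.5
y_2 = 3.5
z_2 = 6.5
x_3 = 10
y_3 = 15
z_3 = 9.5
r_3 = 3
x_4 = 9
y_4 = 7
z_4 = 7
d_4 = 4.5
h_4 = 6
x_5 = 5
y_5 = 16
z_5 = 15.5
x_6 = 11.5
y_6 = 4.5
z_6 = 5.5
d_6 = 4
h_6 = 9
x_7 = 15
y_7 = 9.5
z_7 = 17.5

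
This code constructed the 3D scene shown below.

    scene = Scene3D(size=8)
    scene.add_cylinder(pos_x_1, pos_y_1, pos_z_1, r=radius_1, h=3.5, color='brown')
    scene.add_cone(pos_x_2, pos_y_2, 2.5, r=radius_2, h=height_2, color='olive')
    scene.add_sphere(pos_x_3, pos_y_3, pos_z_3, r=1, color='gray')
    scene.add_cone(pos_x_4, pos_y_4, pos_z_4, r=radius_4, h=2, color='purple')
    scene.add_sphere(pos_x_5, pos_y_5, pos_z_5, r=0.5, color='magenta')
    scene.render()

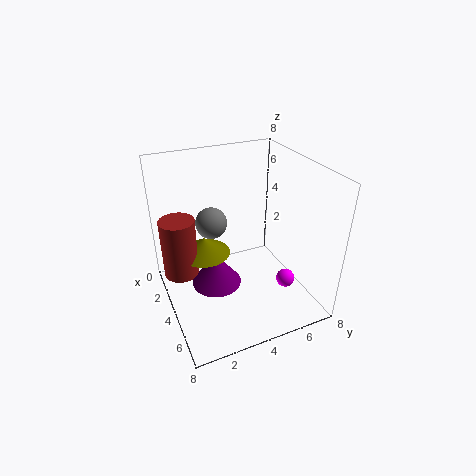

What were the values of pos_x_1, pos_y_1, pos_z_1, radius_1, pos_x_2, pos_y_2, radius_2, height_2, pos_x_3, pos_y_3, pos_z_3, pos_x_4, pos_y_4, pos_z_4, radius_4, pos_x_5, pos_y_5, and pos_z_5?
pos_x_1 = 2.5, pos_y_1 = 1, pos_z_1 = 1.5, radius_1 = 1, pos_x_2 = 2.5, pos_y_2 = 2.5, radius_2 = 1.5, height_2 = 1, pos_x_3 = 1, pos_y_3 = 3.5, pos_z_3 = 3.5, pos_x_4 = 3, pos_y_4 = 3, pos_z_4 = 0.5, radius_4 = 1.5, pos_x_5 = 6, pos_y_5 = 6, pos_z_5 = 2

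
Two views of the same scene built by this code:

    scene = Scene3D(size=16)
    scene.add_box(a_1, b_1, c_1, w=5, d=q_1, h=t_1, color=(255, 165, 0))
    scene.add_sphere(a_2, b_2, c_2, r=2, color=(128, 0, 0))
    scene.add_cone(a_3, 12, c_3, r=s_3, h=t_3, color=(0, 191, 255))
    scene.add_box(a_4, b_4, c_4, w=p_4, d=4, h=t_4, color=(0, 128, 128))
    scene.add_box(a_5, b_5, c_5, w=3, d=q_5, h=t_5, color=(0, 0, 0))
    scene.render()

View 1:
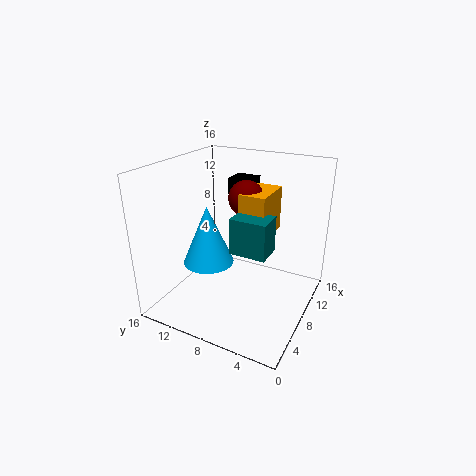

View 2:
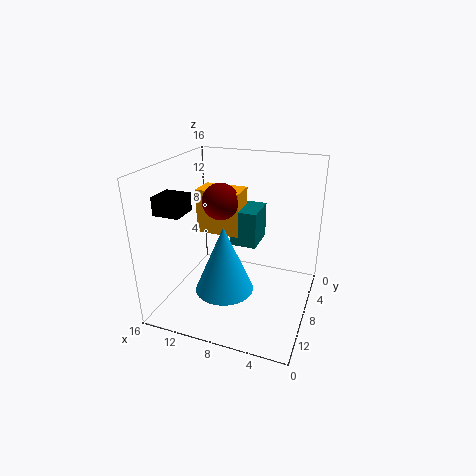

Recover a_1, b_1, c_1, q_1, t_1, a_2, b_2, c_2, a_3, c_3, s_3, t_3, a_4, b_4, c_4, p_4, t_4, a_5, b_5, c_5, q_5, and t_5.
a_1 = 8
b_1 = 5
c_1 = 8
q_1 = 3
t_1 = 5
a_2 = 10
b_2 = 8
c_2 = 12
a_3 = 8
c_3 = 4
s_3 = 3
t_3 = 7
a_4 = 6
b_4 = 4
c_4 = 7
p_4 = 3
t_4 = 4
a_5 = 13
b_5 = 9
c_5 = 11
q_5 = 3
t_5 = 2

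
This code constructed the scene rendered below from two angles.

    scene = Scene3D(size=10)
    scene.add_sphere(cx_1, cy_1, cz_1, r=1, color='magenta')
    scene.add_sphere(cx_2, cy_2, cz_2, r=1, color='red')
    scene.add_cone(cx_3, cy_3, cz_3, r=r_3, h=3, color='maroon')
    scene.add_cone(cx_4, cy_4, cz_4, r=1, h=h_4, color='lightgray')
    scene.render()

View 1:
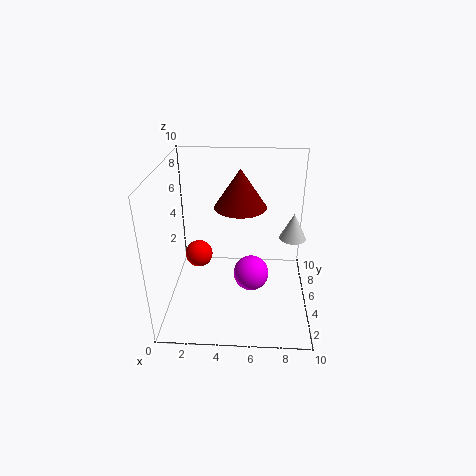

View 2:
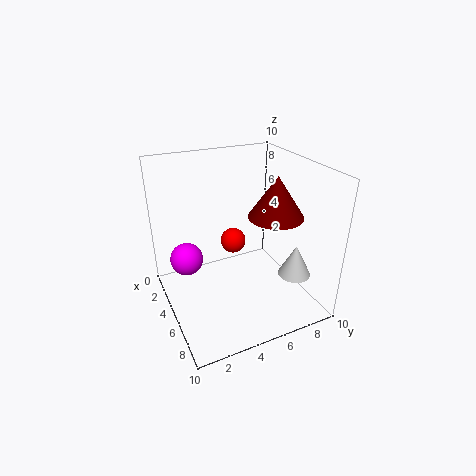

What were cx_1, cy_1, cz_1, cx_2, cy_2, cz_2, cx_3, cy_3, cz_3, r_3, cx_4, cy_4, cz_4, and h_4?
cx_1 = 6
cy_1 = 1
cz_1 = 5
cx_2 = 2
cy_2 = 6
cz_2 = 3
cx_3 = 5
cy_3 = 8
cz_3 = 6
r_3 = 2
cx_4 = 9
cy_4 = 7
cz_4 = 4
h_4 = 2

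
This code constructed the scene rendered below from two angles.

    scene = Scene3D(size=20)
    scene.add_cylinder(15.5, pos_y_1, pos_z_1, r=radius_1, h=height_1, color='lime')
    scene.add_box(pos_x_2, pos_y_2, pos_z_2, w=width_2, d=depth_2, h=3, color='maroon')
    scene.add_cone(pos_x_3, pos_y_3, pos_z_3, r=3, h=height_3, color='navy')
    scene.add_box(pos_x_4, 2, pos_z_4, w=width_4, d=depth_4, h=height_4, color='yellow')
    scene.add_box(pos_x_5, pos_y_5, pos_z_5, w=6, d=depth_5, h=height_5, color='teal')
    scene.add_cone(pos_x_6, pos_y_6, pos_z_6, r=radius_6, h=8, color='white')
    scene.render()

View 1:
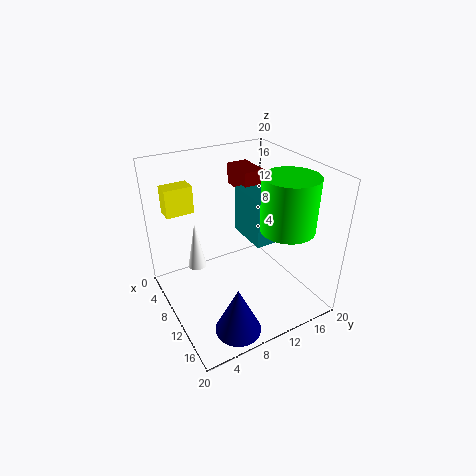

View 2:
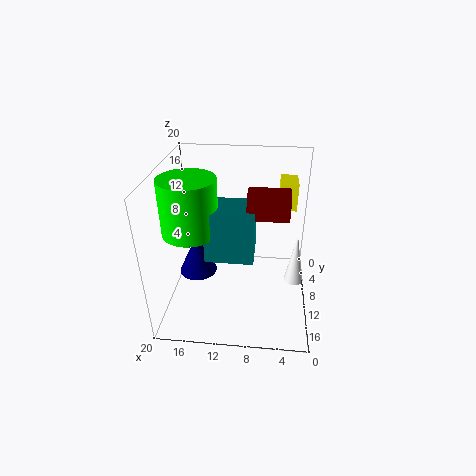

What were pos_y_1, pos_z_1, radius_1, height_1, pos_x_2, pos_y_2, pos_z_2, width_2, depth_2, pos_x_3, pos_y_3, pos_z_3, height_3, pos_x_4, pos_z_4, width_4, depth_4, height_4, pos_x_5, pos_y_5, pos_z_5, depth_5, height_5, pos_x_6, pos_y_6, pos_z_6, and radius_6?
pos_y_1 = 14, pos_z_1 = 13, radius_1 = 3.5, height_1 = 7, pos_x_2 = 3.5, pos_y_2 = 12, pos_z_2 = 15.5, width_2 = 5, depth_2 = 3, pos_x_3 = 17, pos_y_3 = 6, pos_z_3 = 1, height_3 = 6.5, pos_x_4 = 2, pos_z_4 = 12.5, width_4 = 2.5, depth_4 = 4, height_4 = 4, pos_x_5 = 7.5, pos_y_5 = 11, pos_z_5 = 10, depth_5 = 5, height_5 = 6.5, pos_x_6 = 1.5, pos_y_6 = 7, pos_z_6 = 1, radius_6 = 1.5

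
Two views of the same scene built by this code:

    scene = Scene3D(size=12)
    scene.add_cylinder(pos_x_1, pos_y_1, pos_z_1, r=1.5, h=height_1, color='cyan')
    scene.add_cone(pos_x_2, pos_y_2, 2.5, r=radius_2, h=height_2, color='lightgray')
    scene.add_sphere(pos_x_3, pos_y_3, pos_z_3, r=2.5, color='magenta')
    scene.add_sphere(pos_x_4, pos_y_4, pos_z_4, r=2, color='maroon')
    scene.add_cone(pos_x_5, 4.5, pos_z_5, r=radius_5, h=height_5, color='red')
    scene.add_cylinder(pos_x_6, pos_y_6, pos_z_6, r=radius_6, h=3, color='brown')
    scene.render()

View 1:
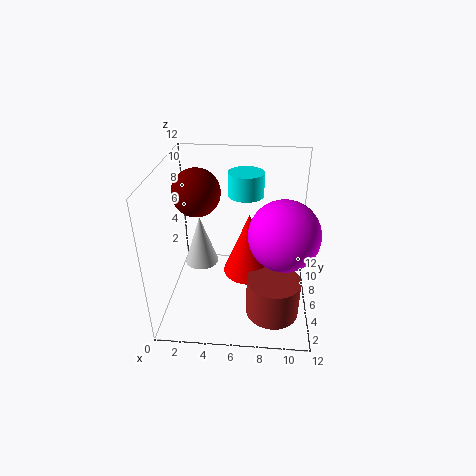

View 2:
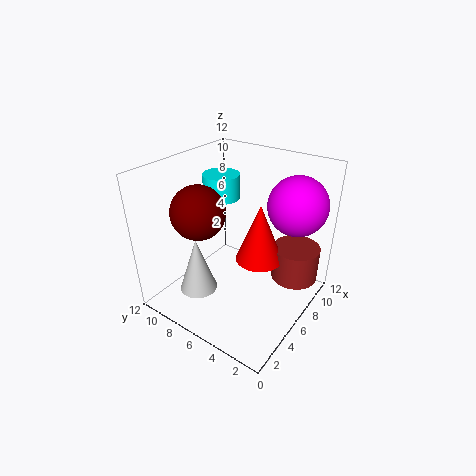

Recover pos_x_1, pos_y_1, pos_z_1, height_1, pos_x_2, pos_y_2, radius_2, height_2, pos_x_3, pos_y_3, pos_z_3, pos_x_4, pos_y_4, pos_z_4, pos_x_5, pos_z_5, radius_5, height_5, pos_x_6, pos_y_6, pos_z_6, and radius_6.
pos_x_1 = 6.5, pos_y_1 = 8, pos_z_1 = 9, height_1 = 2, pos_x_2 = 2.5, pos_y_2 = 7.5, radius_2 = 1.5, height_2 = 4.5, pos_x_3 = 9.5, pos_y_3 = 2.5, pos_z_3 = 8.5, pos_x_4 = 2.5, pos_y_4 = 7, pos_z_4 = 9.5, pos_x_5 = 7, pos_z_5 = 4, radius_5 = 2, height_5 = 5, pos_x_6 = 9, pos_y_6 = 2, pos_z_6 = 2, radius_6 = 2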